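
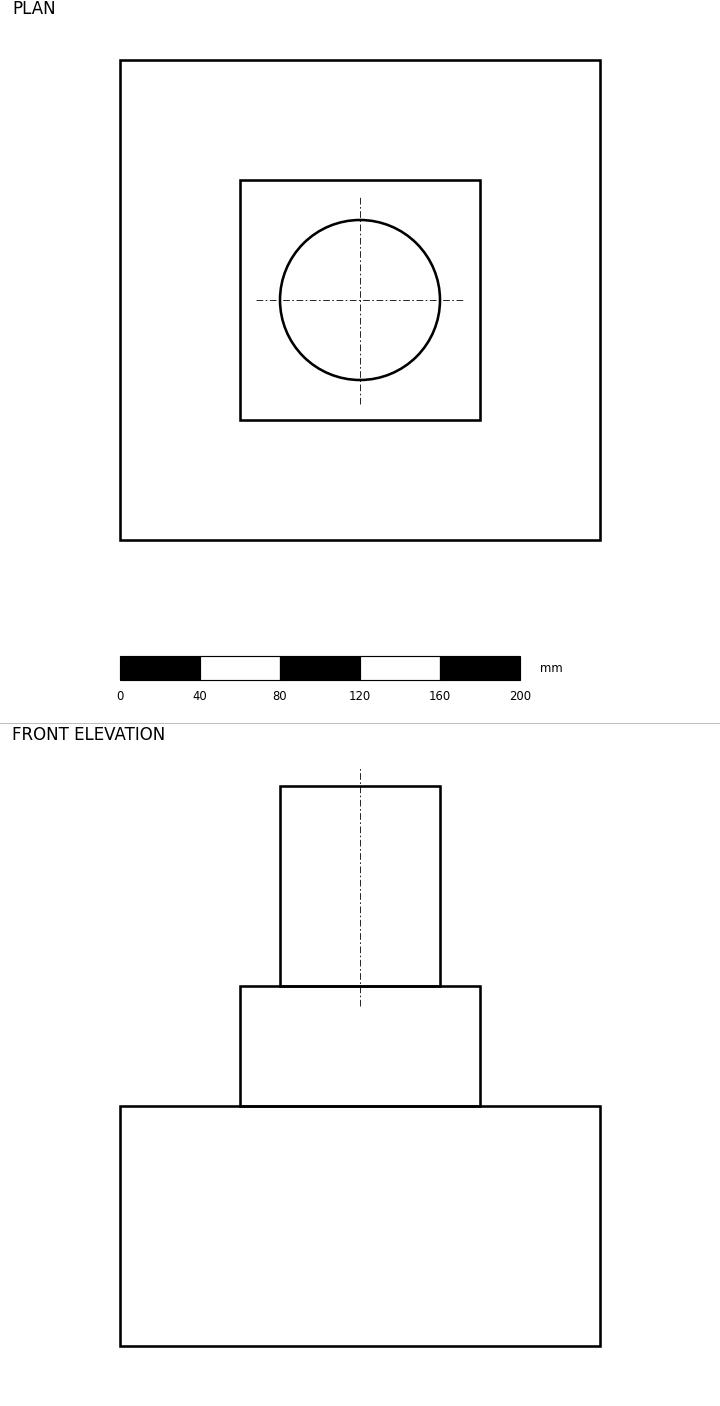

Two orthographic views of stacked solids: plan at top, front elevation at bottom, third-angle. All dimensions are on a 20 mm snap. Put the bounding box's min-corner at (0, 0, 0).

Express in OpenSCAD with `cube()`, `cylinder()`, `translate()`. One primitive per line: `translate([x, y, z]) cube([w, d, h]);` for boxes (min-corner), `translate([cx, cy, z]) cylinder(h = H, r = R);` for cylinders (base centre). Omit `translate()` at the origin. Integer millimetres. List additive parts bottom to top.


cube([240, 240, 120]);
translate([60, 60, 120]) cube([120, 120, 60]);
translate([120, 120, 180]) cylinder(h = 100, r = 40);


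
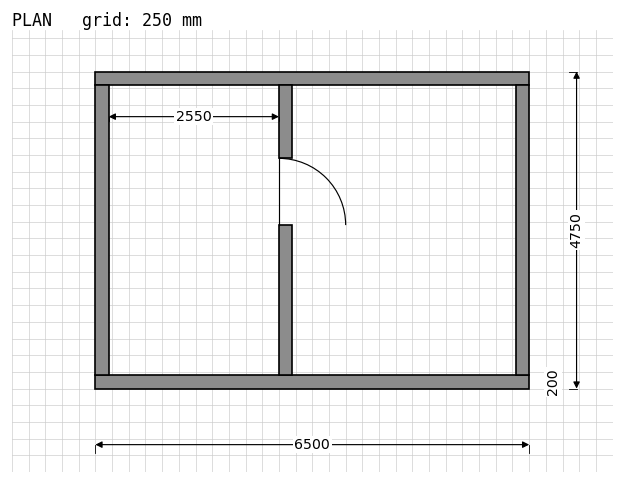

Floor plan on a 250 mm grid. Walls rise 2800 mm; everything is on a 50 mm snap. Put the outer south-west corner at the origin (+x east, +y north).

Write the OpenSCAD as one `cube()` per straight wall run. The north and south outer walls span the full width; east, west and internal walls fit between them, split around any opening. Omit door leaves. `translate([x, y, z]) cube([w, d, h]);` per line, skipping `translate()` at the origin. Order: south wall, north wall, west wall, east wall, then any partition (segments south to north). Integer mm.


cube([6500, 200, 2800]);
translate([0, 4550, 0]) cube([6500, 200, 2800]);
translate([0, 200, 0]) cube([200, 4350, 2800]);
translate([6300, 200, 0]) cube([200, 4350, 2800]);
translate([2750, 200, 0]) cube([200, 2250, 2800]);
translate([2750, 3450, 0]) cube([200, 1100, 2800]);


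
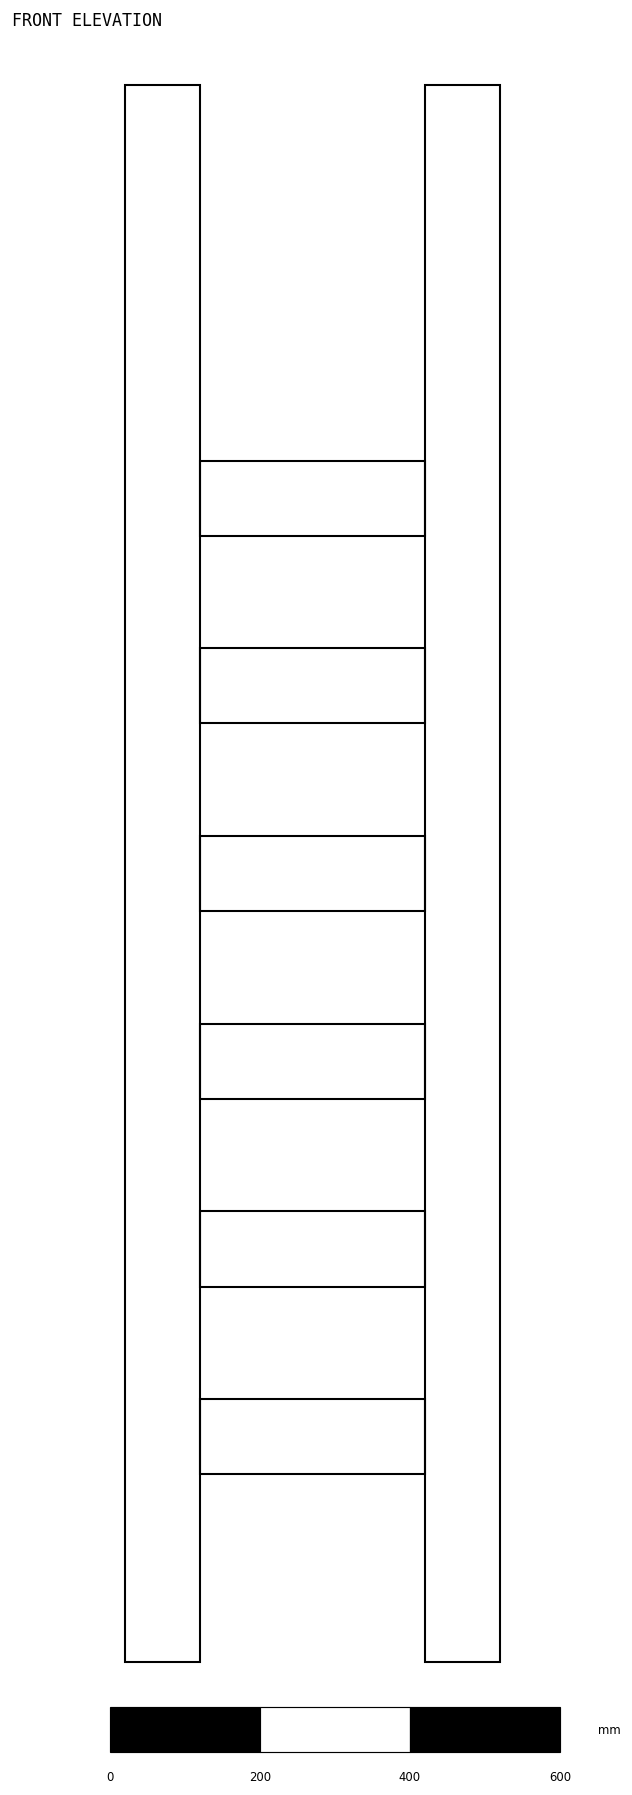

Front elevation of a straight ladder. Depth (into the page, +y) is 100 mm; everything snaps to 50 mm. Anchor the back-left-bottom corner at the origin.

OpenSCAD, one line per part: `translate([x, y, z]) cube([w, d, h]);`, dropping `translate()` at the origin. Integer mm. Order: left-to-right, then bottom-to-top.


cube([100, 100, 2100]);
translate([100, 0, 250]) cube([300, 100, 100]);
translate([100, 0, 500]) cube([300, 100, 100]);
translate([100, 0, 750]) cube([300, 100, 100]);
translate([100, 0, 1000]) cube([300, 100, 100]);
translate([100, 0, 1250]) cube([300, 100, 100]);
translate([100, 0, 1500]) cube([300, 100, 100]);
translate([400, 0, 0]) cube([100, 100, 2100]);


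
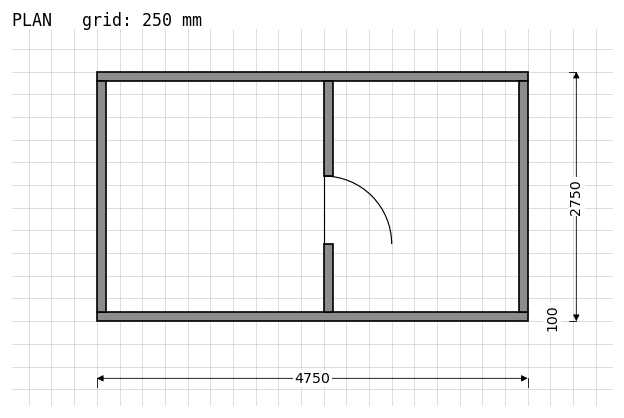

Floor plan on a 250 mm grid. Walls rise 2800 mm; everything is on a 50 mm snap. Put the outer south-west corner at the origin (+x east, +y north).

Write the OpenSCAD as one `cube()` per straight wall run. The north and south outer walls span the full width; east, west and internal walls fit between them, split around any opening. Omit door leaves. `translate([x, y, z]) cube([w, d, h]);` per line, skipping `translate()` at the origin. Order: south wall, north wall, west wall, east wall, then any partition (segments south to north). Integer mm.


cube([4750, 100, 2800]);
translate([0, 2650, 0]) cube([4750, 100, 2800]);
translate([0, 100, 0]) cube([100, 2550, 2800]);
translate([4650, 100, 0]) cube([100, 2550, 2800]);
translate([2500, 100, 0]) cube([100, 750, 2800]);
translate([2500, 1600, 0]) cube([100, 1050, 2800]);


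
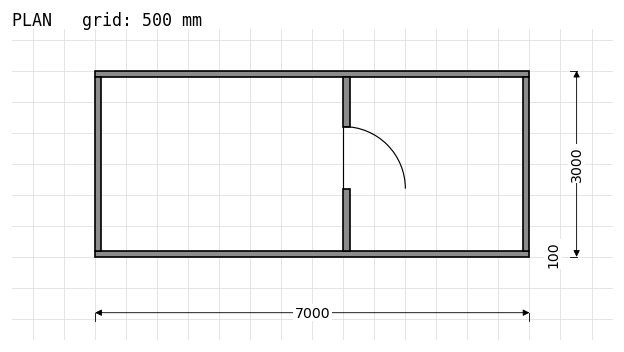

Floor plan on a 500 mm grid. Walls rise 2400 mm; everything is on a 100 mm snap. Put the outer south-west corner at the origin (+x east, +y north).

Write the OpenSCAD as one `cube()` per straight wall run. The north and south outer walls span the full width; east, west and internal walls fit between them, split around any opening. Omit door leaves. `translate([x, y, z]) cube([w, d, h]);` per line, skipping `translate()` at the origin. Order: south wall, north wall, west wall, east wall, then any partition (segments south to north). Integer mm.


cube([7000, 100, 2400]);
translate([0, 2900, 0]) cube([7000, 100, 2400]);
translate([0, 100, 0]) cube([100, 2800, 2400]);
translate([6900, 100, 0]) cube([100, 2800, 2400]);
translate([4000, 100, 0]) cube([100, 1000, 2400]);
translate([4000, 2100, 0]) cube([100, 800, 2400]);


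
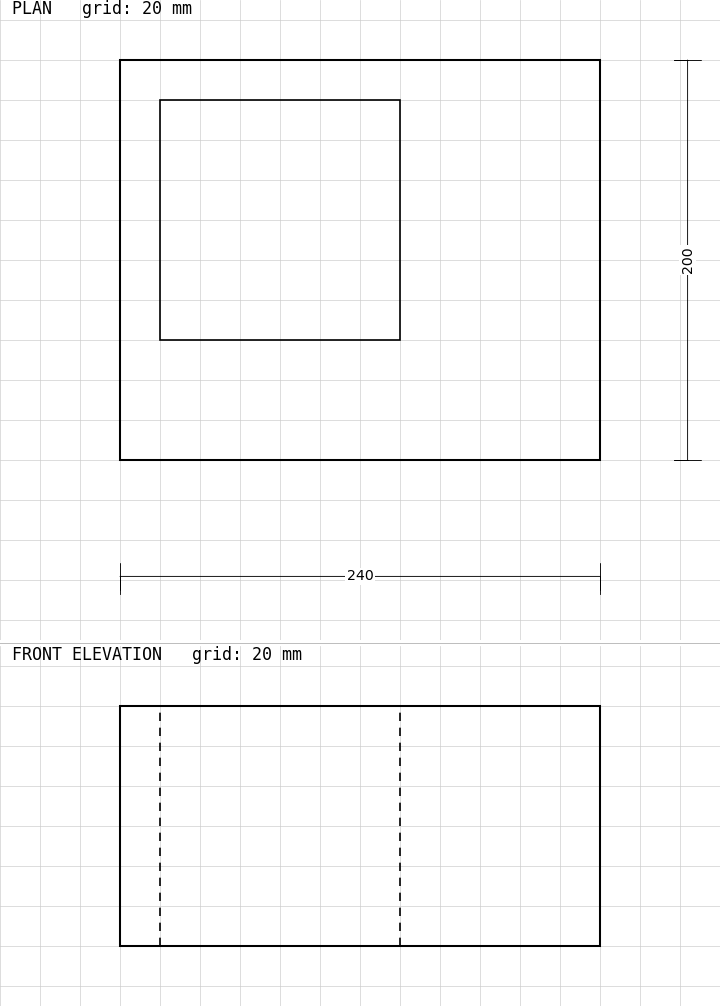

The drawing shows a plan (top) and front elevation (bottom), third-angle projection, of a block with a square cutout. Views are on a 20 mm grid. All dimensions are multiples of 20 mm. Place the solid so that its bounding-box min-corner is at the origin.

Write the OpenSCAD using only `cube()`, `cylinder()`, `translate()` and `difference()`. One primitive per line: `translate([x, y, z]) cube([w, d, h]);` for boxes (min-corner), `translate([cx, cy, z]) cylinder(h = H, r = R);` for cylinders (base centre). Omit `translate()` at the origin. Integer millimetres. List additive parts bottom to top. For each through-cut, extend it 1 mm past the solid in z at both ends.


difference() {
  cube([240, 200, 120]);
  translate([20, 60, -1]) cube([120, 120, 122]);
}


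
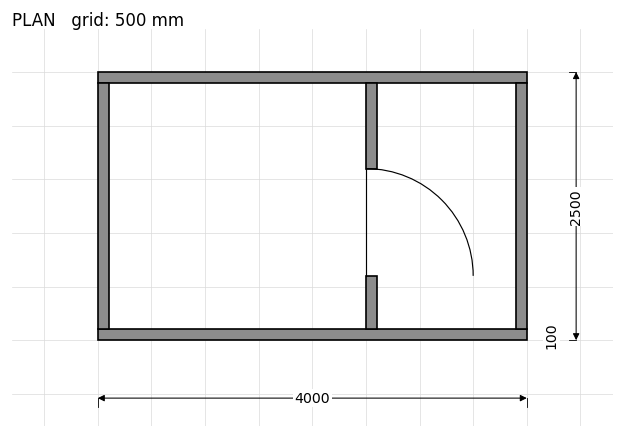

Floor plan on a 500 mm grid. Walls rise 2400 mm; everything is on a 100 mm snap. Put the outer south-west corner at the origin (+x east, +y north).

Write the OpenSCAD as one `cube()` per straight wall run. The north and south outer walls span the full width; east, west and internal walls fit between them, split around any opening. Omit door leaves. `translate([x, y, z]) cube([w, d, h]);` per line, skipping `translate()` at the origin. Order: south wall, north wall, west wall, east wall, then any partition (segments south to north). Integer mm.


cube([4000, 100, 2400]);
translate([0, 2400, 0]) cube([4000, 100, 2400]);
translate([0, 100, 0]) cube([100, 2300, 2400]);
translate([3900, 100, 0]) cube([100, 2300, 2400]);
translate([2500, 100, 0]) cube([100, 500, 2400]);
translate([2500, 1600, 0]) cube([100, 800, 2400]);


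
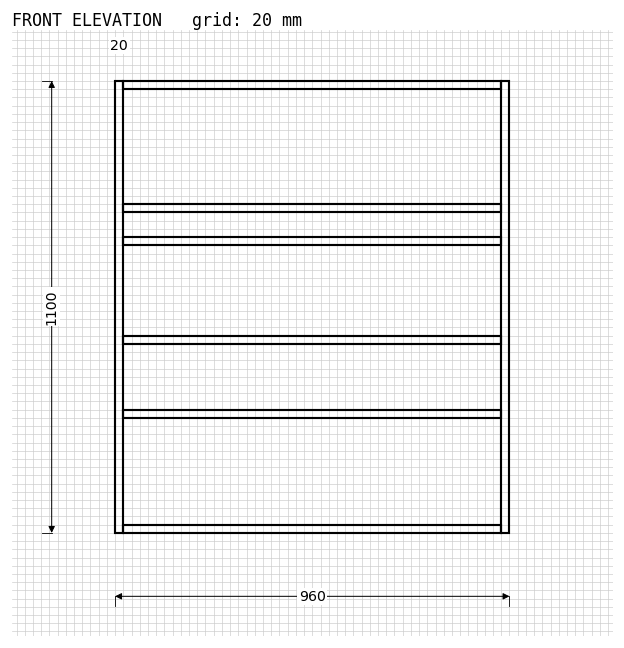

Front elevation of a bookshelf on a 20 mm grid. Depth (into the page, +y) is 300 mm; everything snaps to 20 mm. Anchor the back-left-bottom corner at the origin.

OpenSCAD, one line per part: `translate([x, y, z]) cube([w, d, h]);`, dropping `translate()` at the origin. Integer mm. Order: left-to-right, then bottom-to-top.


cube([20, 300, 1100]);
translate([20, 0, 0]) cube([920, 300, 20]);
translate([20, 0, 280]) cube([920, 300, 20]);
translate([20, 0, 460]) cube([920, 300, 20]);
translate([20, 0, 700]) cube([920, 300, 20]);
translate([20, 0, 780]) cube([920, 300, 20]);
translate([20, 0, 1080]) cube([920, 300, 20]);
translate([940, 0, 0]) cube([20, 300, 1100]);


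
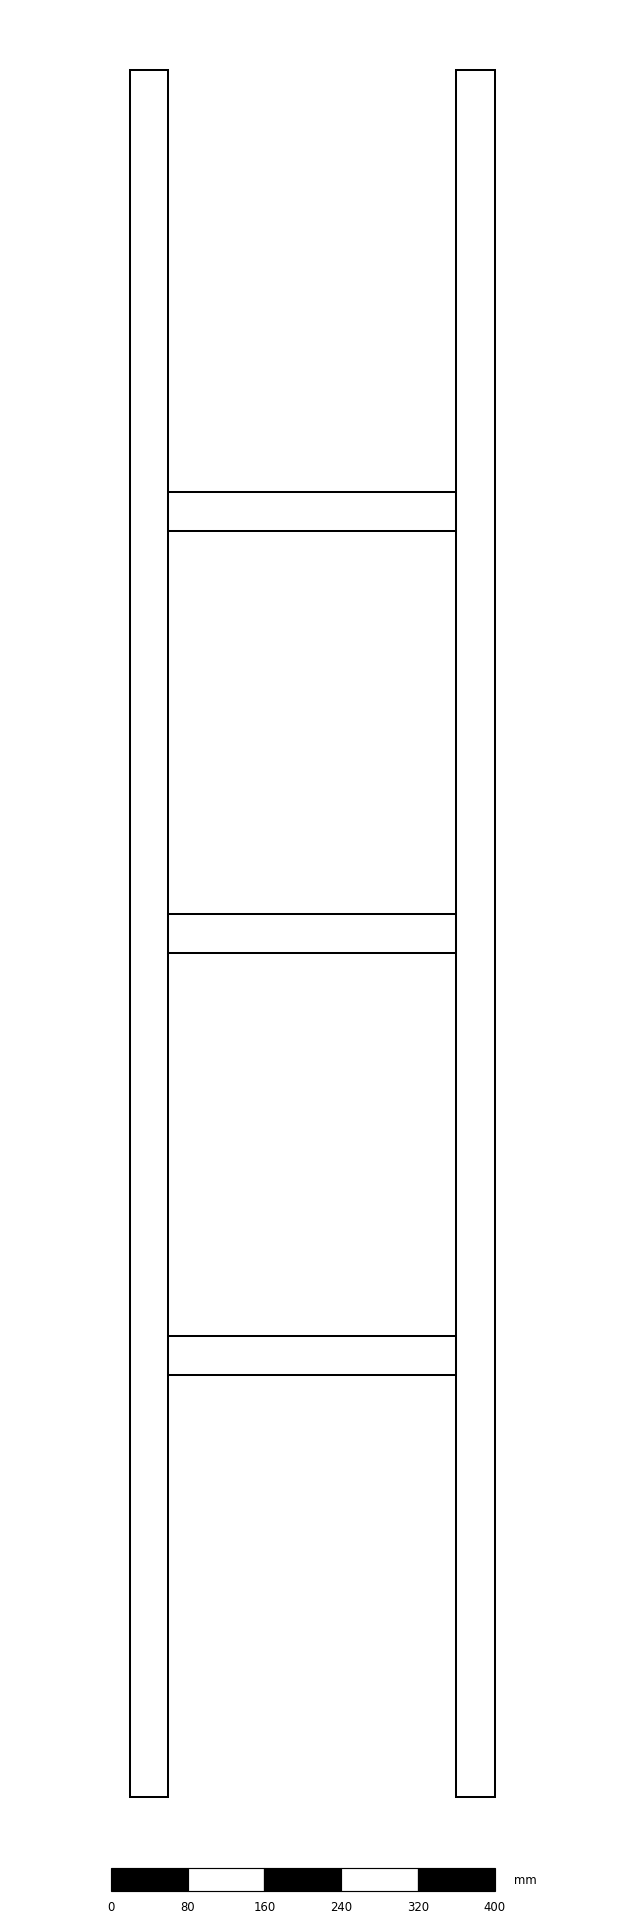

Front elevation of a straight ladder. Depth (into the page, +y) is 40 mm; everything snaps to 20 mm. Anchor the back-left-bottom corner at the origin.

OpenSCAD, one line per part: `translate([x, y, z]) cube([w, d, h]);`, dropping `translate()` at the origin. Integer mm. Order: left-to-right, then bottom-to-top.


cube([40, 40, 1800]);
translate([40, 0, 440]) cube([300, 40, 40]);
translate([40, 0, 880]) cube([300, 40, 40]);
translate([40, 0, 1320]) cube([300, 40, 40]);
translate([340, 0, 0]) cube([40, 40, 1800]);


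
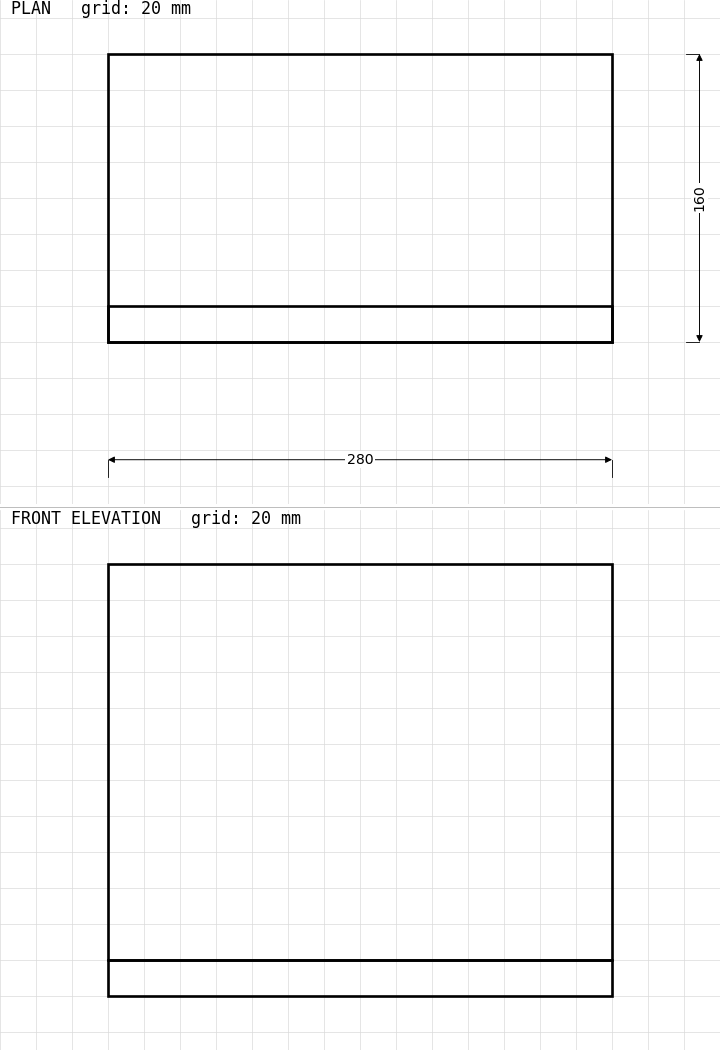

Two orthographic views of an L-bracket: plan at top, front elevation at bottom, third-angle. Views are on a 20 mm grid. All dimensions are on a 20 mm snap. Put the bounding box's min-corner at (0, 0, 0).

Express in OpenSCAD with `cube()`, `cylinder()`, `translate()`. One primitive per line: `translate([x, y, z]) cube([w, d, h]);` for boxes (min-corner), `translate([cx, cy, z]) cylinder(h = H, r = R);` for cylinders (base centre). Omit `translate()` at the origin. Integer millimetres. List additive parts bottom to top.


cube([280, 160, 20]);
translate([0, 0, 20]) cube([280, 20, 220]);


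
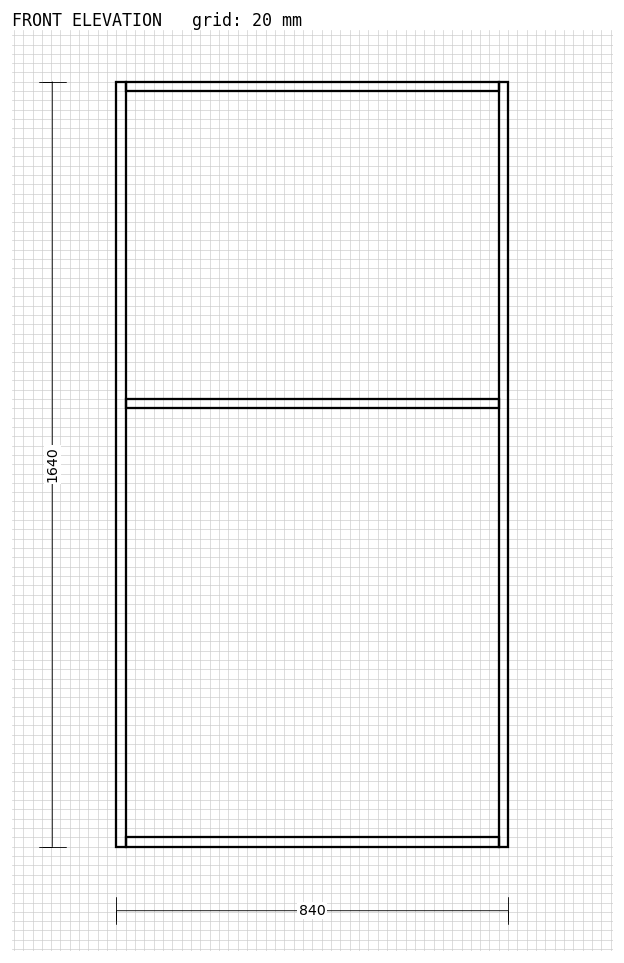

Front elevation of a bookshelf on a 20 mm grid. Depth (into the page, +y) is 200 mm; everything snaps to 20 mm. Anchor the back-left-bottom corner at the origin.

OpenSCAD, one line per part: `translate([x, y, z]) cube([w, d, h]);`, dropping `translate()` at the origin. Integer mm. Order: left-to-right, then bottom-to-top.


cube([20, 200, 1640]);
translate([20, 0, 0]) cube([800, 200, 20]);
translate([20, 0, 940]) cube([800, 200, 20]);
translate([20, 0, 1620]) cube([800, 200, 20]);
translate([820, 0, 0]) cube([20, 200, 1640]);


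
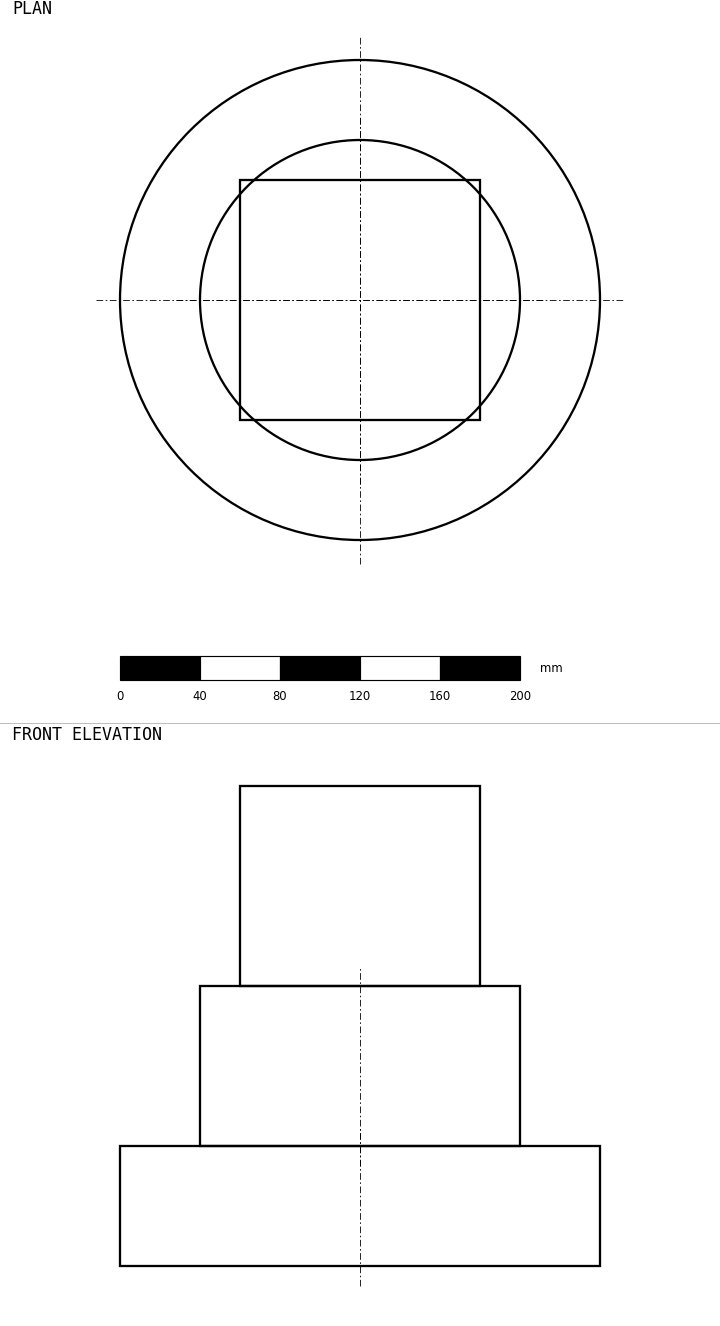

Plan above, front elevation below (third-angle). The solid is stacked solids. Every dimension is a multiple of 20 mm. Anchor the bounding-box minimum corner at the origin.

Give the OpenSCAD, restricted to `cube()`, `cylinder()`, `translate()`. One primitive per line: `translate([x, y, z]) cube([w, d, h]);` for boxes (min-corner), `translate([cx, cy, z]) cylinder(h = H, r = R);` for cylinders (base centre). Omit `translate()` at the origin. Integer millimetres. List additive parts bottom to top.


translate([120, 120, 0]) cylinder(h = 60, r = 120);
translate([120, 120, 60]) cylinder(h = 80, r = 80);
translate([60, 60, 140]) cube([120, 120, 100]);


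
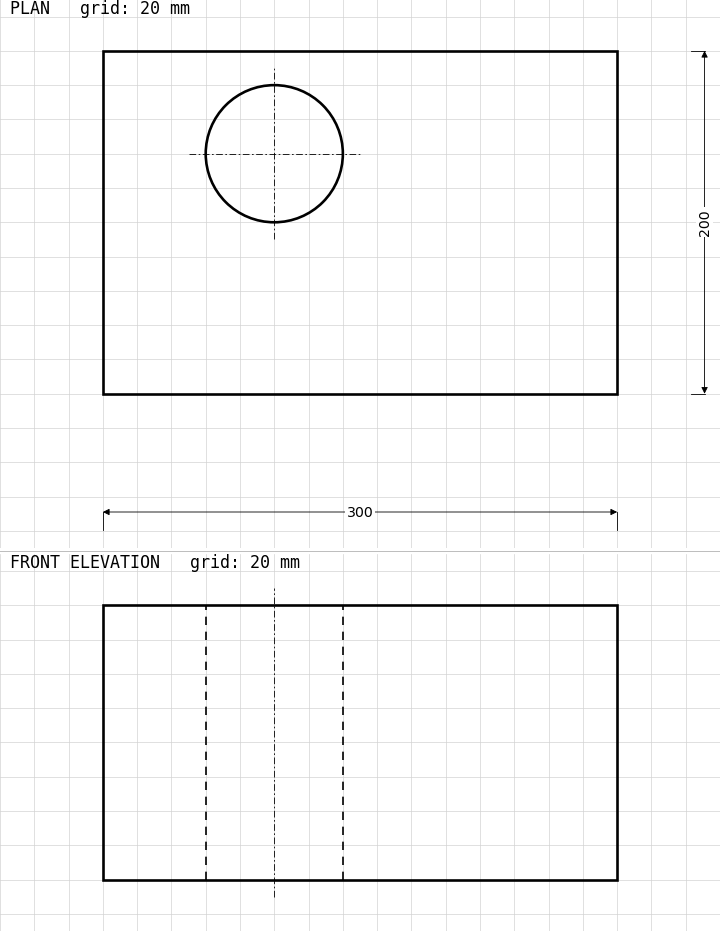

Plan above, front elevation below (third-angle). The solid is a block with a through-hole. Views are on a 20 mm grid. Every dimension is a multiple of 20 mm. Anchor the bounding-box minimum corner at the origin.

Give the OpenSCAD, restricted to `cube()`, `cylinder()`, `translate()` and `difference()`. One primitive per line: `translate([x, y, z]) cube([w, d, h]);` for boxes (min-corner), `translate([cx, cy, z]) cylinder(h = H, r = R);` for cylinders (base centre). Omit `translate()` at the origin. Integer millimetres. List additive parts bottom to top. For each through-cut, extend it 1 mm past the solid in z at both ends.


difference() {
  cube([300, 200, 160]);
  translate([100, 140, -1]) cylinder(h = 162, r = 40);
}


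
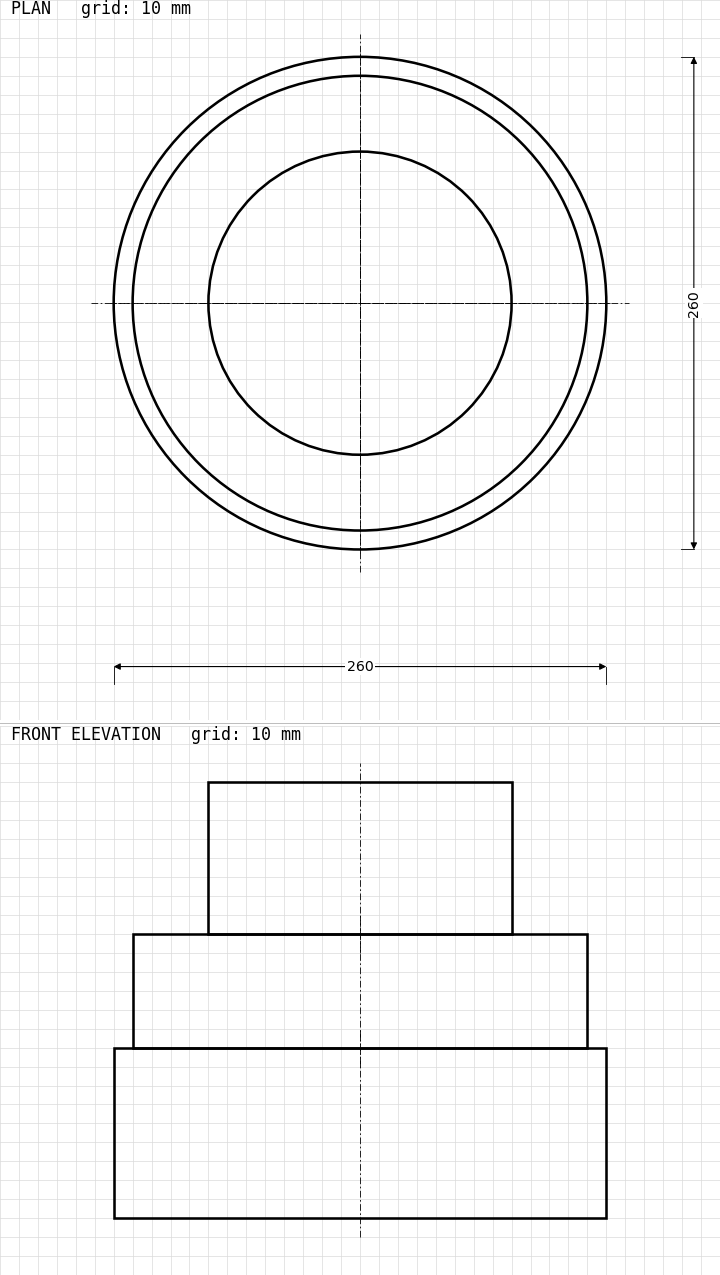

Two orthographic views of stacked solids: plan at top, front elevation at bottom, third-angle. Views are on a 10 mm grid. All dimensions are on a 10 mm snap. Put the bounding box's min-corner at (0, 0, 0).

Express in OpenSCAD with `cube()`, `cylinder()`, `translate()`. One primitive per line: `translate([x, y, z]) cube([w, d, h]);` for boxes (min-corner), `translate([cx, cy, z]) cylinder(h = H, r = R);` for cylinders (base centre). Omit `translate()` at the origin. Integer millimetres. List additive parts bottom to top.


translate([130, 130, 0]) cylinder(h = 90, r = 130);
translate([130, 130, 90]) cylinder(h = 60, r = 120);
translate([130, 130, 150]) cylinder(h = 80, r = 80);


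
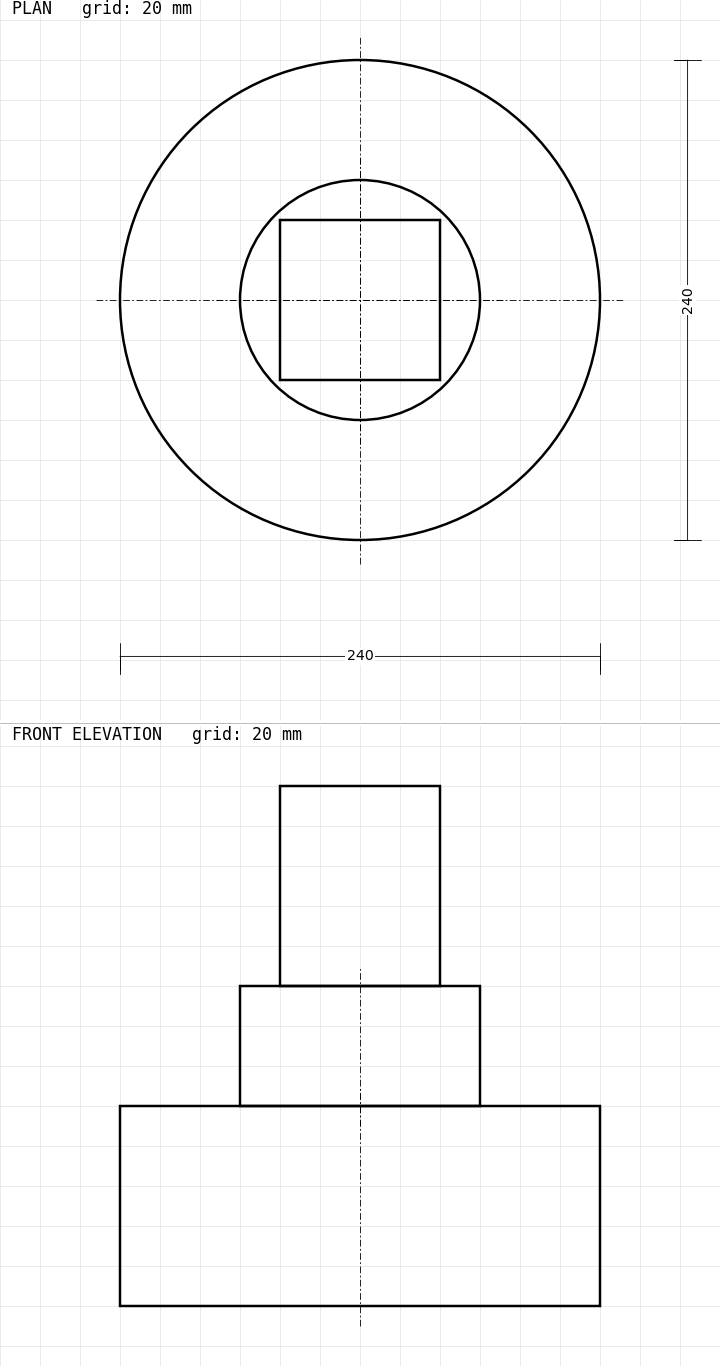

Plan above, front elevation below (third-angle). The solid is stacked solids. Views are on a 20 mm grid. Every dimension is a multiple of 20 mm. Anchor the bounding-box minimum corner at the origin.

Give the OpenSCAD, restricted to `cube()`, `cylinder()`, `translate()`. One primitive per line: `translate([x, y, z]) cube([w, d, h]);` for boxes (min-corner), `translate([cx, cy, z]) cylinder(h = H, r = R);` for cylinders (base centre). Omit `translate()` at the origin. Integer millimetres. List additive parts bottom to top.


translate([120, 120, 0]) cylinder(h = 100, r = 120);
translate([120, 120, 100]) cylinder(h = 60, r = 60);
translate([80, 80, 160]) cube([80, 80, 100]);


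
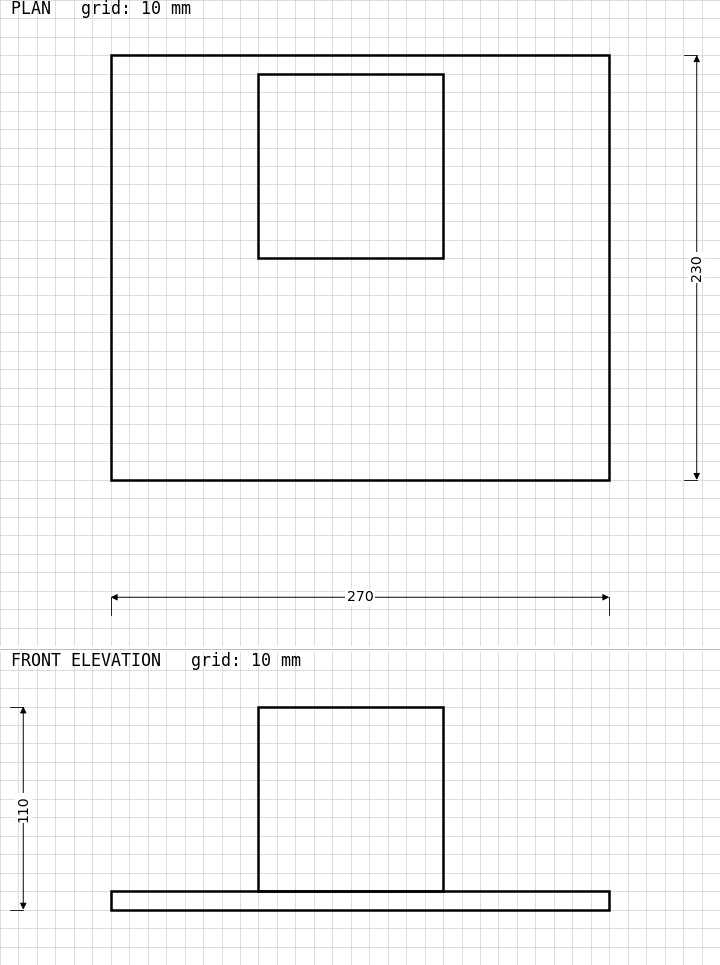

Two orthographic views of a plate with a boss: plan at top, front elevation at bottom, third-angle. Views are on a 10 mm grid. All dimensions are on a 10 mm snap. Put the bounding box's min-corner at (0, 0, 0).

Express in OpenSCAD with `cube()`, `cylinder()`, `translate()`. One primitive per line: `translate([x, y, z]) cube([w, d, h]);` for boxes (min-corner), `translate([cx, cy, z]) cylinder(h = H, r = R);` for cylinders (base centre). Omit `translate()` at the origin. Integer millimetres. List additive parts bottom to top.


cube([270, 230, 10]);
translate([80, 120, 10]) cube([100, 100, 100]);


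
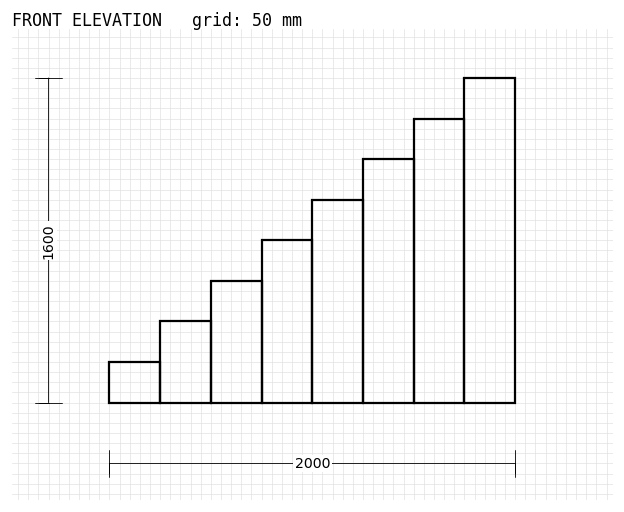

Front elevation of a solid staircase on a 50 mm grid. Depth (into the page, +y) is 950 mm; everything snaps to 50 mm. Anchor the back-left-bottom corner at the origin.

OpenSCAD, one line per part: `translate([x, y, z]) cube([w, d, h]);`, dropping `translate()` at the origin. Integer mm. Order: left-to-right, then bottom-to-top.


cube([250, 950, 200]);
translate([250, 0, 0]) cube([250, 950, 400]);
translate([500, 0, 0]) cube([250, 950, 600]);
translate([750, 0, 0]) cube([250, 950, 800]);
translate([1000, 0, 0]) cube([250, 950, 1000]);
translate([1250, 0, 0]) cube([250, 950, 1200]);
translate([1500, 0, 0]) cube([250, 950, 1400]);
translate([1750, 0, 0]) cube([250, 950, 1600]);


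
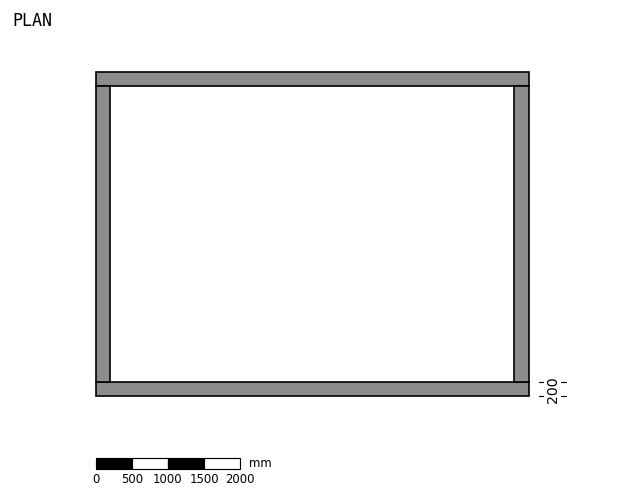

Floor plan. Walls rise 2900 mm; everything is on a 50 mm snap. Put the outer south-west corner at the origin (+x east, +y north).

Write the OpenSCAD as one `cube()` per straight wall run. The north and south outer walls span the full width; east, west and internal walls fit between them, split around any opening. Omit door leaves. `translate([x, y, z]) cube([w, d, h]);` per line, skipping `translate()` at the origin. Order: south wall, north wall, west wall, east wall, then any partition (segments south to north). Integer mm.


cube([6000, 200, 2900]);
translate([0, 4300, 0]) cube([6000, 200, 2900]);
translate([0, 200, 0]) cube([200, 4100, 2900]);
translate([5800, 200, 0]) cube([200, 4100, 2900]);


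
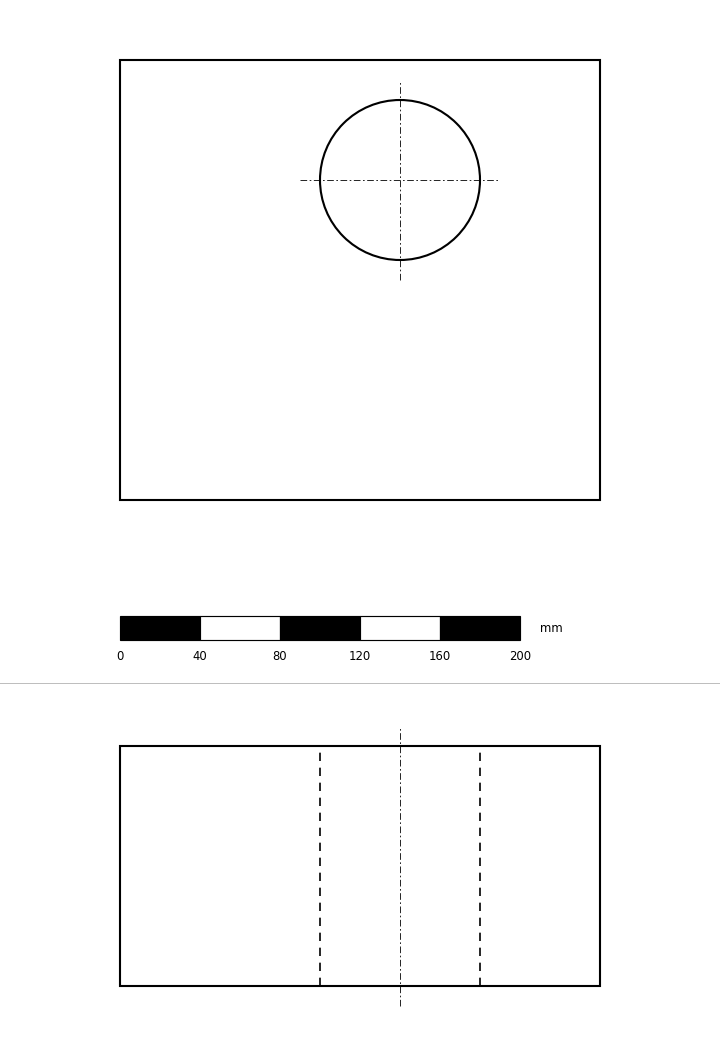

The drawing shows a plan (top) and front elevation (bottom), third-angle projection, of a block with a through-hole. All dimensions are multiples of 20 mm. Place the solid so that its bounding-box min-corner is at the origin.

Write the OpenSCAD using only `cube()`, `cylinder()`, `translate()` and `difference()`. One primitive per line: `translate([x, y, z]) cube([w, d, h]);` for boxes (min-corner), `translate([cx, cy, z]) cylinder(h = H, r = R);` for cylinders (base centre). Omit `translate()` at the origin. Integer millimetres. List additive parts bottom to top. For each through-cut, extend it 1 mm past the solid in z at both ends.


difference() {
  cube([240, 220, 120]);
  translate([140, 160, -1]) cylinder(h = 122, r = 40);
}


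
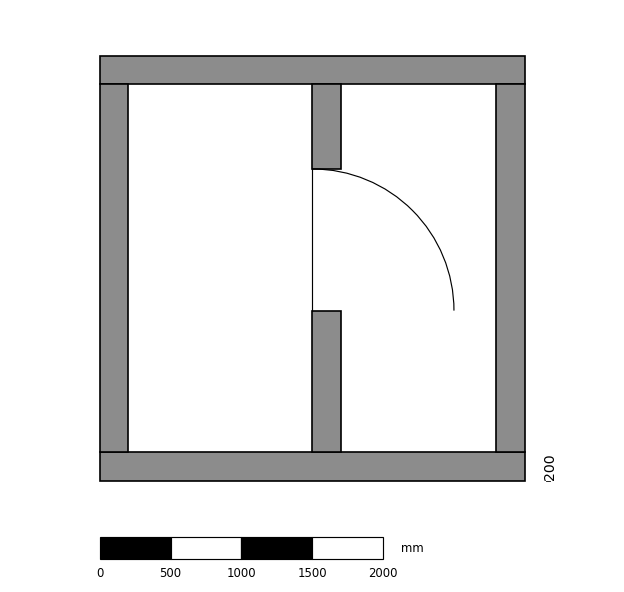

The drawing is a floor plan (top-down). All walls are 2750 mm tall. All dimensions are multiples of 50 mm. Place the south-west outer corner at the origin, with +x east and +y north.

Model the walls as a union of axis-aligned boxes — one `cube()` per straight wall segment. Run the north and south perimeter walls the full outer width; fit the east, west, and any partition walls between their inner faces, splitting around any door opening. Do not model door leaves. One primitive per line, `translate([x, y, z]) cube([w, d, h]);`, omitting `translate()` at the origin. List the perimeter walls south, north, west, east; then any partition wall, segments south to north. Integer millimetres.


cube([3000, 200, 2750]);
translate([0, 2800, 0]) cube([3000, 200, 2750]);
translate([0, 200, 0]) cube([200, 2600, 2750]);
translate([2800, 200, 0]) cube([200, 2600, 2750]);
translate([1500, 200, 0]) cube([200, 1000, 2750]);
translate([1500, 2200, 0]) cube([200, 600, 2750]);


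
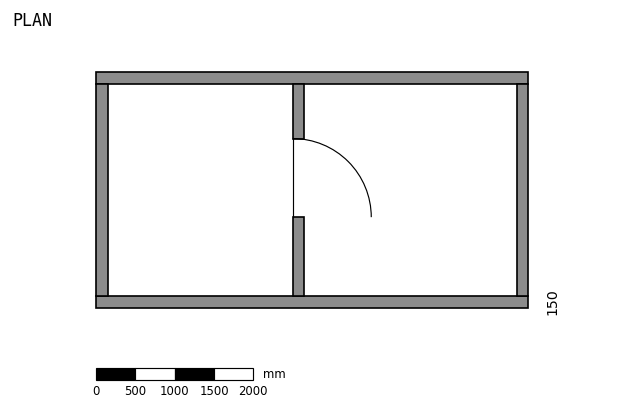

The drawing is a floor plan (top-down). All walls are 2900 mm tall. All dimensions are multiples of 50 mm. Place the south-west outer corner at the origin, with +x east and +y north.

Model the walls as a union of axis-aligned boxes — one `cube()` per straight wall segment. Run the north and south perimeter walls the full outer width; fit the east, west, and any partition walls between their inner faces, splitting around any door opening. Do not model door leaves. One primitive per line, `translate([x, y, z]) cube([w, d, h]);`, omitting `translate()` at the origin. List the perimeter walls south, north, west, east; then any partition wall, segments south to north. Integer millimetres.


cube([5500, 150, 2900]);
translate([0, 2850, 0]) cube([5500, 150, 2900]);
translate([0, 150, 0]) cube([150, 2700, 2900]);
translate([5350, 150, 0]) cube([150, 2700, 2900]);
translate([2500, 150, 0]) cube([150, 1000, 2900]);
translate([2500, 2150, 0]) cube([150, 700, 2900]);


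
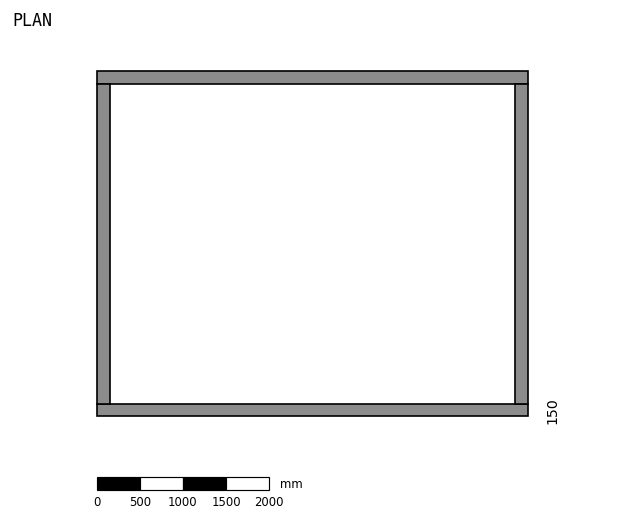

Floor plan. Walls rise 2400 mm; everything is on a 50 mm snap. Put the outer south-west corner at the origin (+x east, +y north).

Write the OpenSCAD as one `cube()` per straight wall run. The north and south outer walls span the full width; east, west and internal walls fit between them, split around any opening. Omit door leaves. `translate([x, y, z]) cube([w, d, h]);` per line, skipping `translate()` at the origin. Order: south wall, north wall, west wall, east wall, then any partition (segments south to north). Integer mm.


cube([5000, 150, 2400]);
translate([0, 3850, 0]) cube([5000, 150, 2400]);
translate([0, 150, 0]) cube([150, 3700, 2400]);
translate([4850, 150, 0]) cube([150, 3700, 2400]);


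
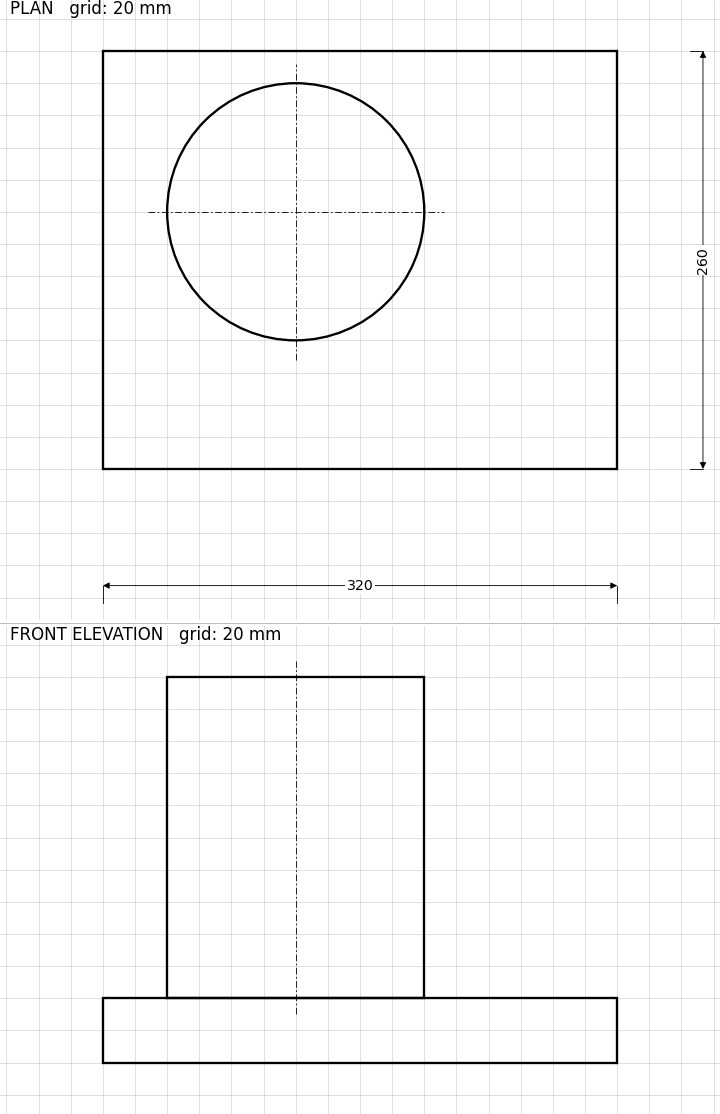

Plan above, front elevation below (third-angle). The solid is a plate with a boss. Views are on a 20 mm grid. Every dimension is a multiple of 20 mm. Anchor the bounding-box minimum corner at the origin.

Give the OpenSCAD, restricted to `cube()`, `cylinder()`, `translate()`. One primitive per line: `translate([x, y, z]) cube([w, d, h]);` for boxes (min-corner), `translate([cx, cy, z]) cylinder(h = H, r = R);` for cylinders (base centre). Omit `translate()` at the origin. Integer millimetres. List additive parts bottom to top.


cube([320, 260, 40]);
translate([120, 160, 40]) cylinder(h = 200, r = 80);


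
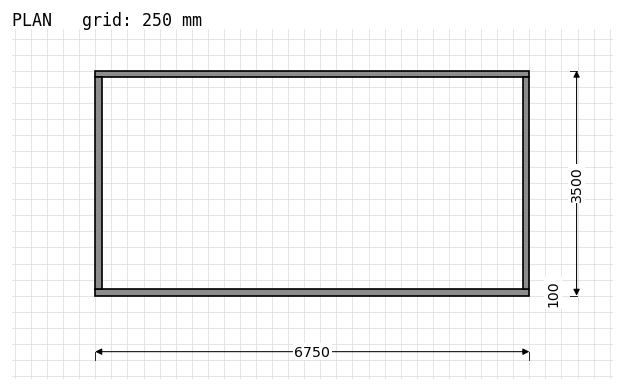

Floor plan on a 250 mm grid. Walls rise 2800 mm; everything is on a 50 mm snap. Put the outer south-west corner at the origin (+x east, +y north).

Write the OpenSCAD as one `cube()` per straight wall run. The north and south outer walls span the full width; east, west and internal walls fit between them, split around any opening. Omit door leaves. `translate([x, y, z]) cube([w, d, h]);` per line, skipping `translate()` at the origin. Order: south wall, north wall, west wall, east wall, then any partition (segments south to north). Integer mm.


cube([6750, 100, 2800]);
translate([0, 3400, 0]) cube([6750, 100, 2800]);
translate([0, 100, 0]) cube([100, 3300, 2800]);
translate([6650, 100, 0]) cube([100, 3300, 2800]);


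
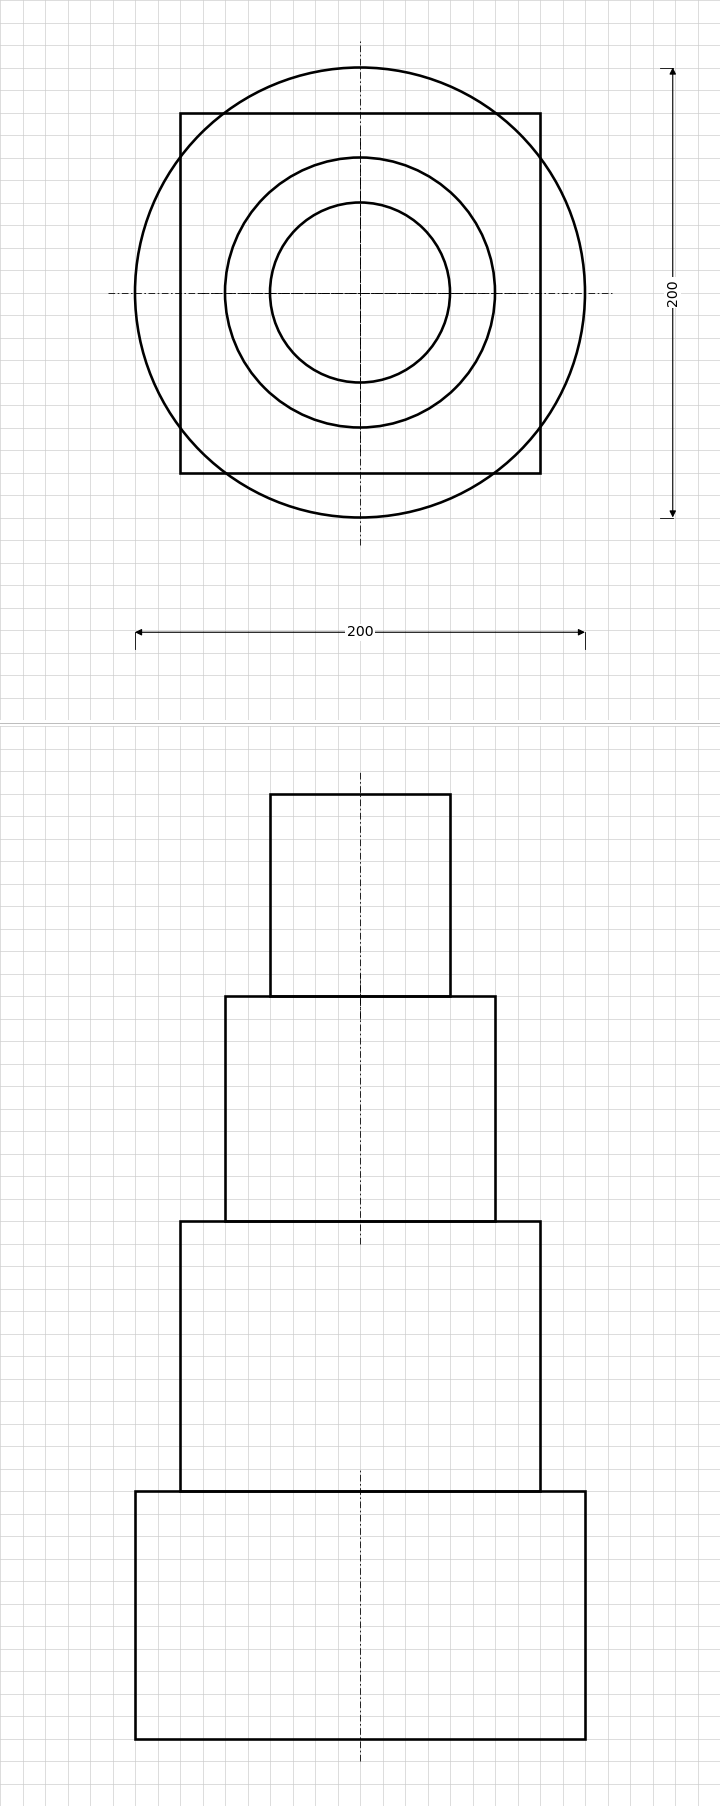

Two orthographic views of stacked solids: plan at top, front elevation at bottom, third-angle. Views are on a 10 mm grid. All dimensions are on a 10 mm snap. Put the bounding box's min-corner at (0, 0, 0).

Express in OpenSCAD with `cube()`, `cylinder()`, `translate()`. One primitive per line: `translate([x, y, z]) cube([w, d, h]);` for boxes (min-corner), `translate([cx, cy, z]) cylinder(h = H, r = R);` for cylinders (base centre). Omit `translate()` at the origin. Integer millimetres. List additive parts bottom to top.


translate([100, 100, 0]) cylinder(h = 110, r = 100);
translate([20, 20, 110]) cube([160, 160, 120]);
translate([100, 100, 230]) cylinder(h = 100, r = 60);
translate([100, 100, 330]) cylinder(h = 90, r = 40);


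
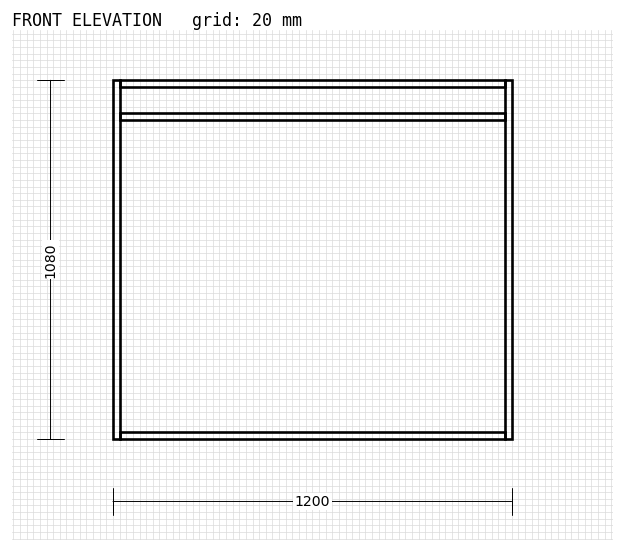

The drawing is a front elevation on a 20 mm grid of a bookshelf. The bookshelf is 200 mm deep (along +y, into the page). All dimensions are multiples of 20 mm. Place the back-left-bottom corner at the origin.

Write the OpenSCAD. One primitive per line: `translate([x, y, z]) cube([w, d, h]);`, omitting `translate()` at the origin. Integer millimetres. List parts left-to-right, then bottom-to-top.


cube([20, 200, 1080]);
translate([20, 0, 0]) cube([1160, 200, 20]);
translate([20, 0, 960]) cube([1160, 200, 20]);
translate([20, 0, 1060]) cube([1160, 200, 20]);
translate([1180, 0, 0]) cube([20, 200, 1080]);


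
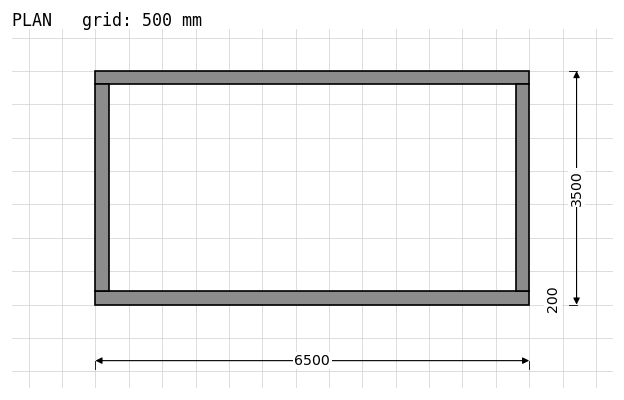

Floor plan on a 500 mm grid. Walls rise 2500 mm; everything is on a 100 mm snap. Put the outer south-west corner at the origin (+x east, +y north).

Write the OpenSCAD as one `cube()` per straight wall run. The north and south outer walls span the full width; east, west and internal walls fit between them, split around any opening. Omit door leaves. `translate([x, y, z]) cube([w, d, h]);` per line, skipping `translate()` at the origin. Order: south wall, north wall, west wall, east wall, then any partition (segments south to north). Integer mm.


cube([6500, 200, 2500]);
translate([0, 3300, 0]) cube([6500, 200, 2500]);
translate([0, 200, 0]) cube([200, 3100, 2500]);
translate([6300, 200, 0]) cube([200, 3100, 2500]);


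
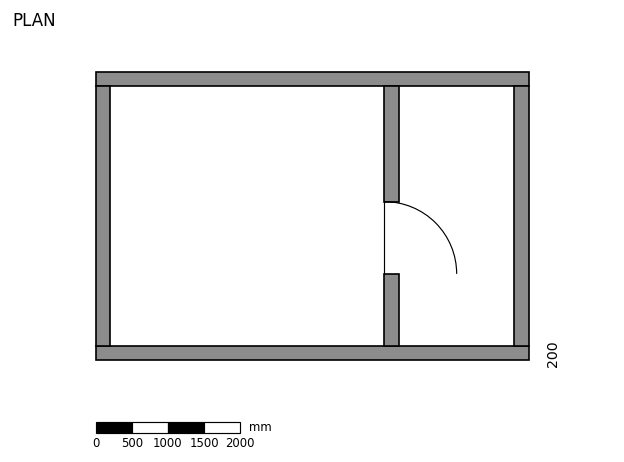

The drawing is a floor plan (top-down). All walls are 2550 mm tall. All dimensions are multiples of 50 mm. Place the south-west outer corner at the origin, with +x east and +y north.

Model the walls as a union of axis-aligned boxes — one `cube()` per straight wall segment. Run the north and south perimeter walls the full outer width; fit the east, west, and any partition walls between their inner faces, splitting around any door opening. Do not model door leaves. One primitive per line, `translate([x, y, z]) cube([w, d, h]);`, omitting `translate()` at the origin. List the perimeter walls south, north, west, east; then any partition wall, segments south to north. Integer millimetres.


cube([6000, 200, 2550]);
translate([0, 3800, 0]) cube([6000, 200, 2550]);
translate([0, 200, 0]) cube([200, 3600, 2550]);
translate([5800, 200, 0]) cube([200, 3600, 2550]);
translate([4000, 200, 0]) cube([200, 1000, 2550]);
translate([4000, 2200, 0]) cube([200, 1600, 2550]);


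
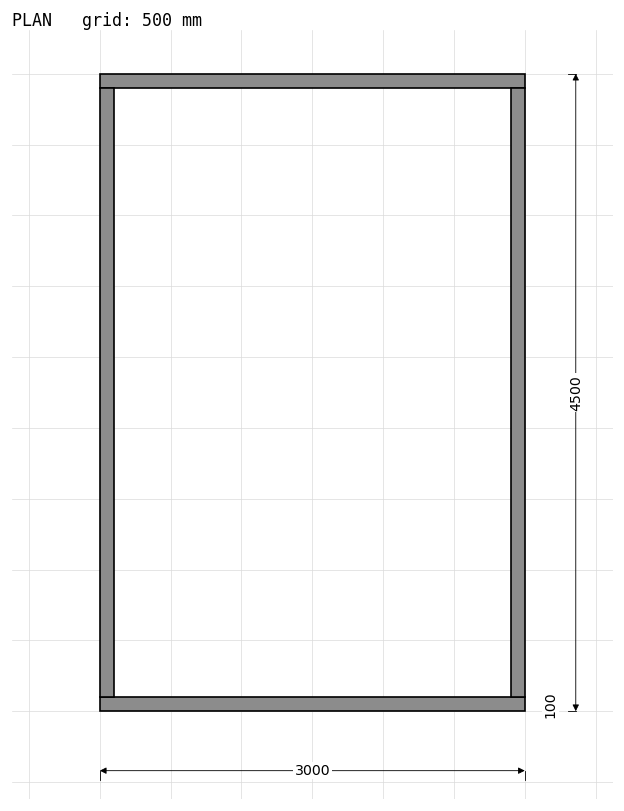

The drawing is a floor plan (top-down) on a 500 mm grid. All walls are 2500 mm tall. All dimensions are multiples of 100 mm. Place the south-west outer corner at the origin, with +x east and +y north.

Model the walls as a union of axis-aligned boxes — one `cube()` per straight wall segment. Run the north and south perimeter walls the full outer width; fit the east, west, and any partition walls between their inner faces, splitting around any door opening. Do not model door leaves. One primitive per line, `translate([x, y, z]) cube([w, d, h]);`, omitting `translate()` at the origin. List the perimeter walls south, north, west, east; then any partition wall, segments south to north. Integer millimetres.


cube([3000, 100, 2500]);
translate([0, 4400, 0]) cube([3000, 100, 2500]);
translate([0, 100, 0]) cube([100, 4300, 2500]);
translate([2900, 100, 0]) cube([100, 4300, 2500]);


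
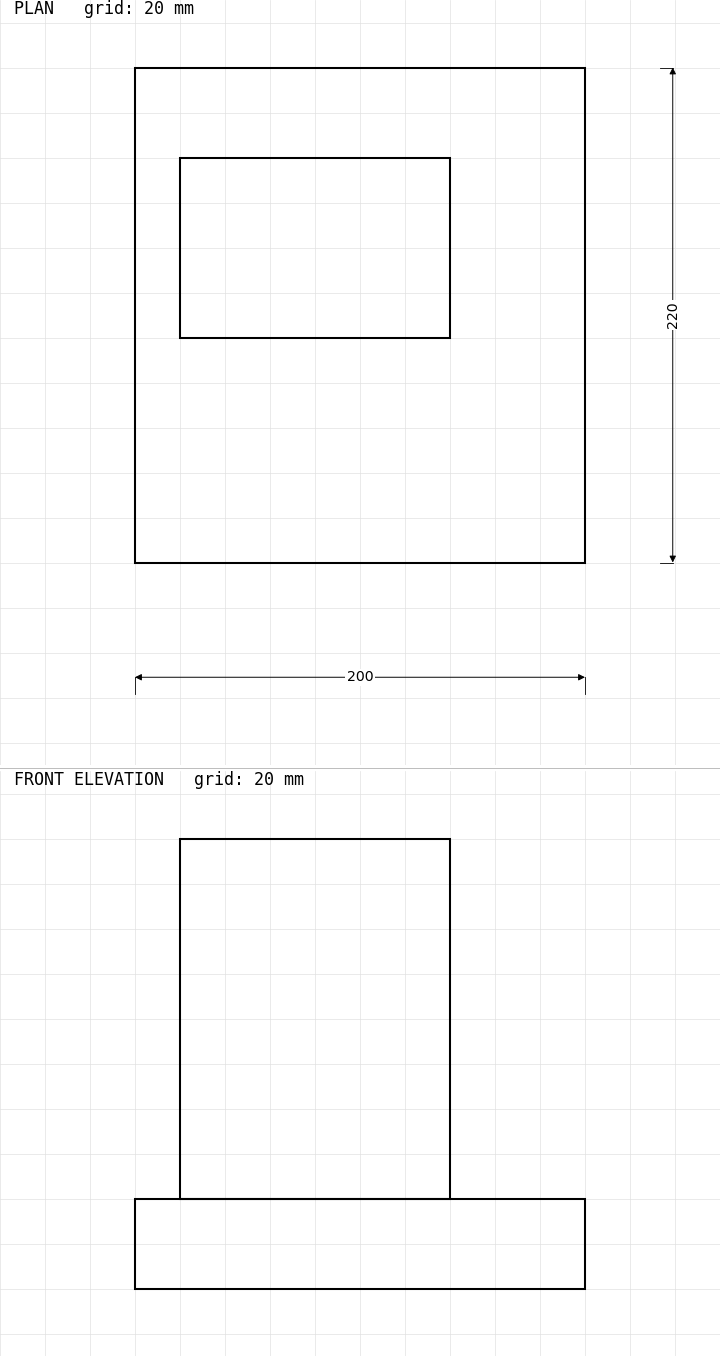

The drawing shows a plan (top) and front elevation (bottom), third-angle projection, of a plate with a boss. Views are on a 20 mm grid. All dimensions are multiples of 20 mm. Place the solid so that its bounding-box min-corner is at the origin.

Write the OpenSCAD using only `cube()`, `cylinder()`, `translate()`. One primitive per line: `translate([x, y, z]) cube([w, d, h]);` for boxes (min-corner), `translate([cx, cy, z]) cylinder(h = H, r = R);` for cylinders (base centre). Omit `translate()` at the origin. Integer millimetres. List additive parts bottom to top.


cube([200, 220, 40]);
translate([20, 100, 40]) cube([120, 80, 160]);


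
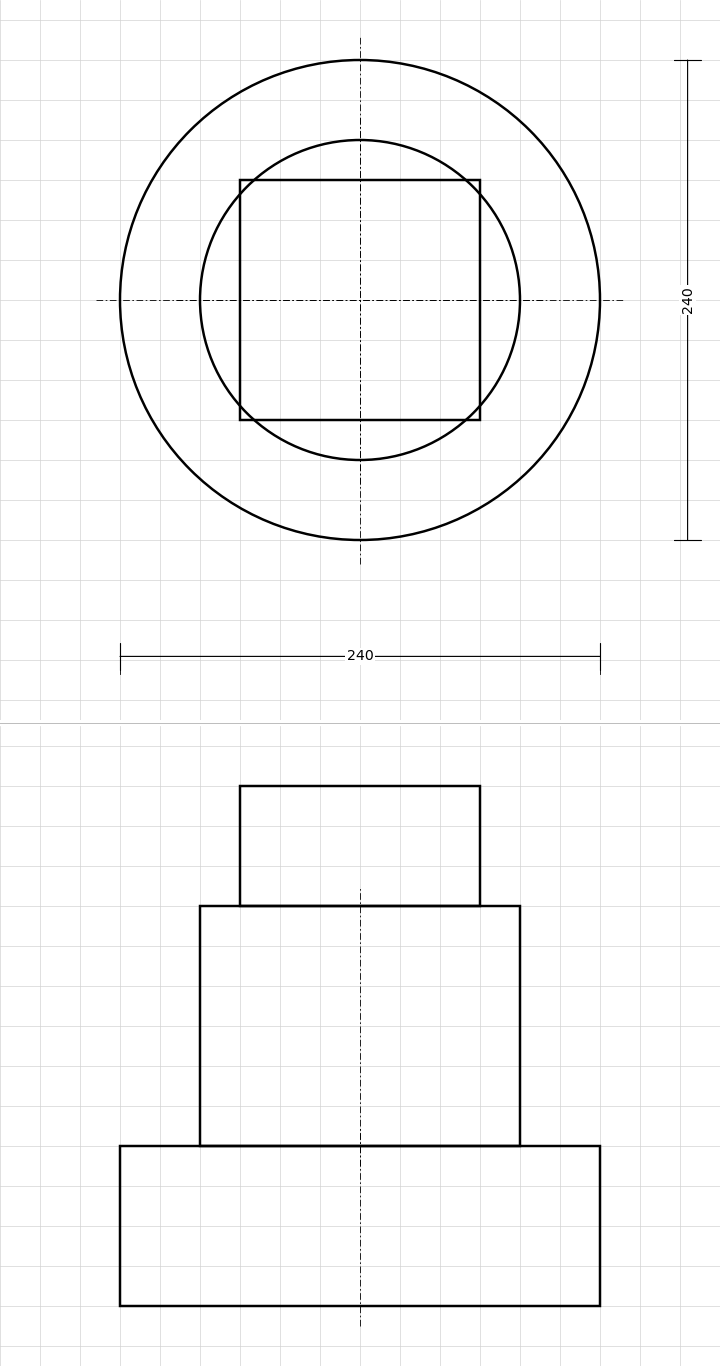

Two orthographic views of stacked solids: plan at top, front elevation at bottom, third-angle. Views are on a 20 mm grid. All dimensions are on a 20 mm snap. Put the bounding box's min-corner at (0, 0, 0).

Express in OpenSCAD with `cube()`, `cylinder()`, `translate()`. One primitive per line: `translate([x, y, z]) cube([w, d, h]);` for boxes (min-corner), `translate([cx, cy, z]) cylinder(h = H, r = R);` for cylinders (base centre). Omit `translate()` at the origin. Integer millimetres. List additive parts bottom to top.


translate([120, 120, 0]) cylinder(h = 80, r = 120);
translate([120, 120, 80]) cylinder(h = 120, r = 80);
translate([60, 60, 200]) cube([120, 120, 60]);


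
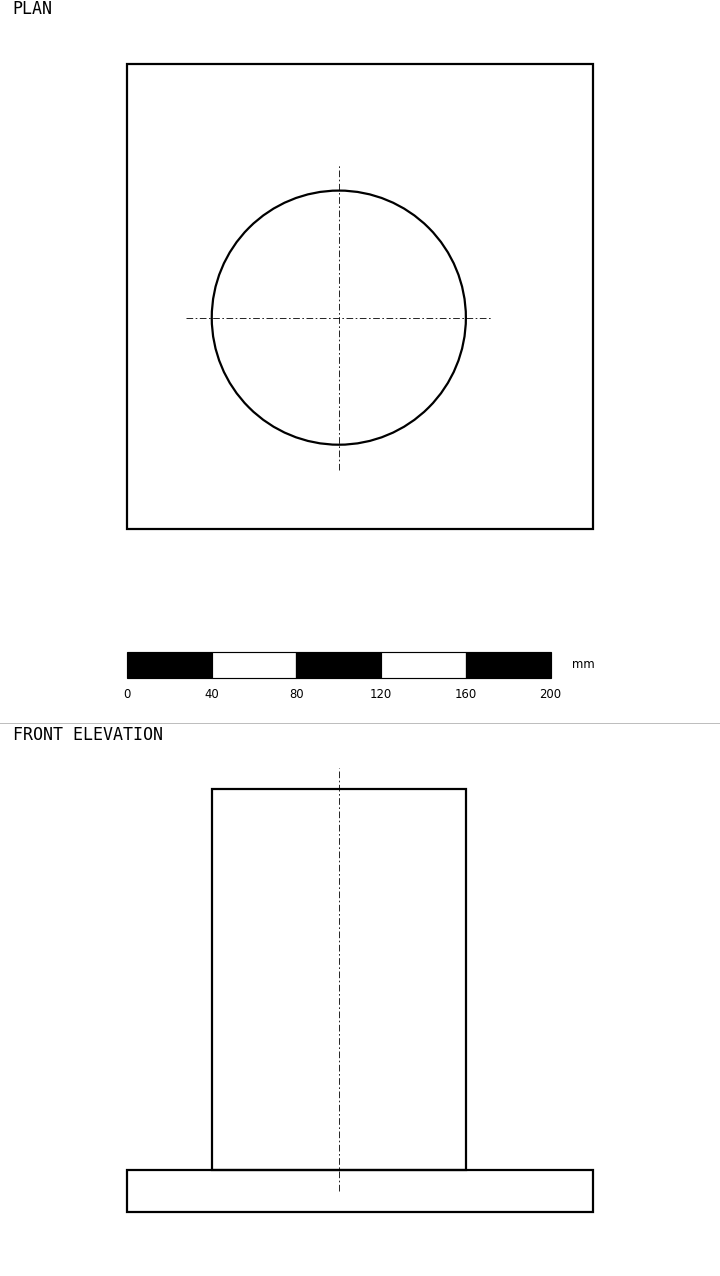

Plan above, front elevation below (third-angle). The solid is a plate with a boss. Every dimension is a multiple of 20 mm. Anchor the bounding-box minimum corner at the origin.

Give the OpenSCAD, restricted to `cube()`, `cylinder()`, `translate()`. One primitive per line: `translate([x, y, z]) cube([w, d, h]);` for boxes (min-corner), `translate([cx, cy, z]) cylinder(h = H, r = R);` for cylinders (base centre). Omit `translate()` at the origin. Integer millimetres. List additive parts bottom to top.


cube([220, 220, 20]);
translate([100, 100, 20]) cylinder(h = 180, r = 60);


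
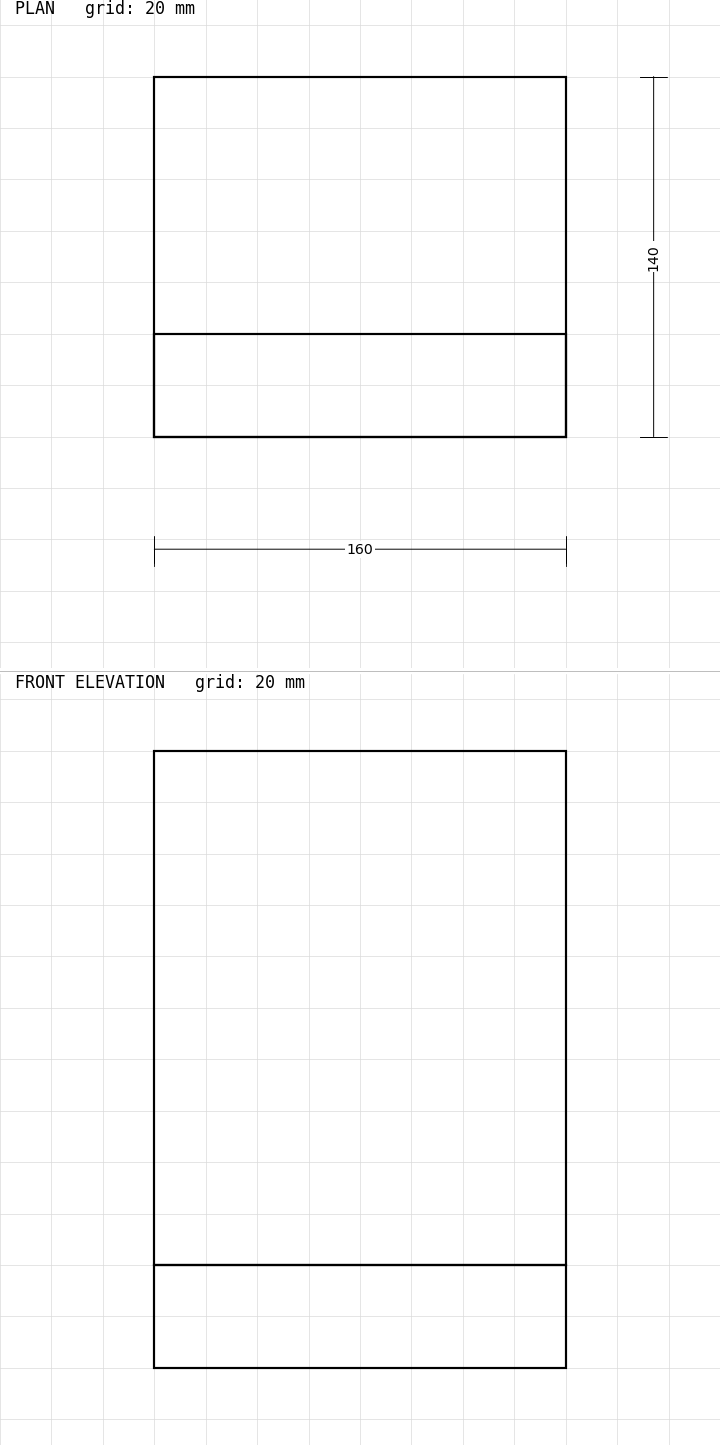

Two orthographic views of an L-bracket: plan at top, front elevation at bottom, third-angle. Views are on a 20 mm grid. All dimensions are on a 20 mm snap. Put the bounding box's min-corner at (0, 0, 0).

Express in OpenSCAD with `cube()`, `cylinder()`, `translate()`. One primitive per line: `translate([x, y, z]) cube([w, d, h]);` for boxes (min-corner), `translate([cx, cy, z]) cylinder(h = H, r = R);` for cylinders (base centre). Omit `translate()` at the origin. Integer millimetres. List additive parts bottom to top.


cube([160, 140, 40]);
translate([0, 0, 40]) cube([160, 40, 200]);


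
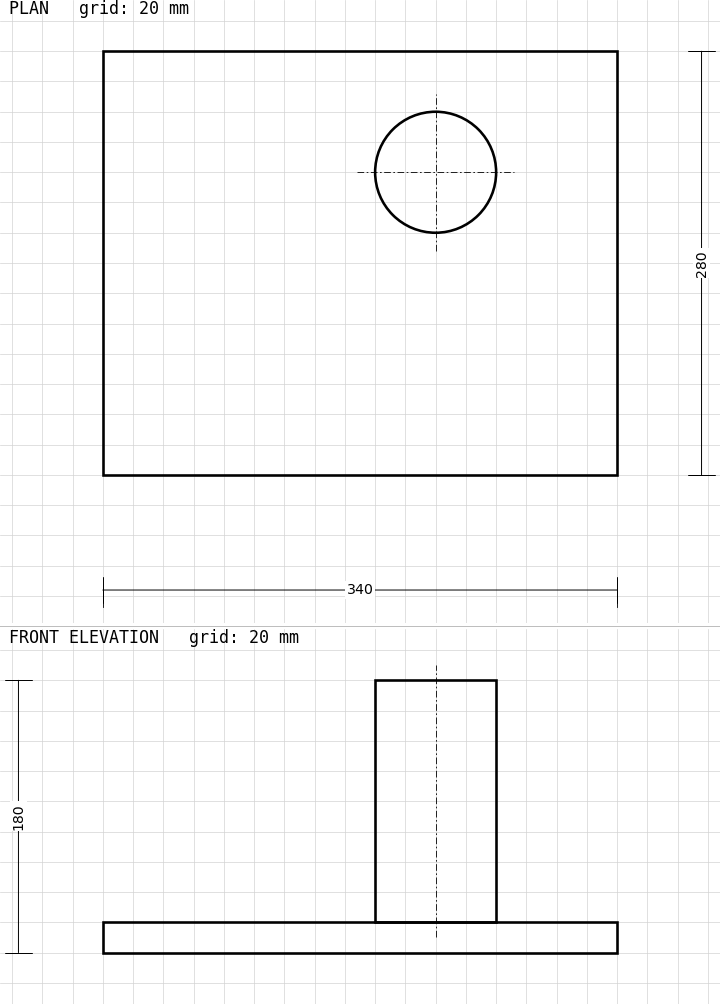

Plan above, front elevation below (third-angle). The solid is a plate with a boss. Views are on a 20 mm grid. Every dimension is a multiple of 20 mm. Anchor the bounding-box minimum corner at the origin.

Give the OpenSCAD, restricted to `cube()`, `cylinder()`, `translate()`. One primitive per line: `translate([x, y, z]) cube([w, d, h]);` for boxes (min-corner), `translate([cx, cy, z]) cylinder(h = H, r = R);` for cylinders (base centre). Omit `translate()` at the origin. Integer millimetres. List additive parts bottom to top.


cube([340, 280, 20]);
translate([220, 200, 20]) cylinder(h = 160, r = 40);


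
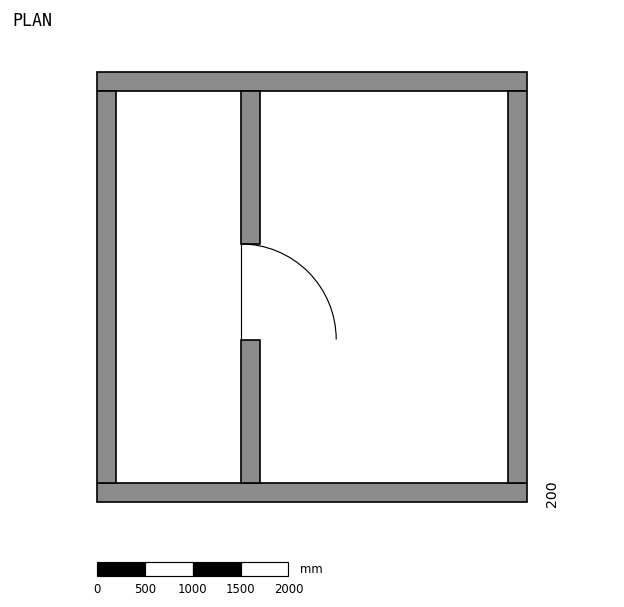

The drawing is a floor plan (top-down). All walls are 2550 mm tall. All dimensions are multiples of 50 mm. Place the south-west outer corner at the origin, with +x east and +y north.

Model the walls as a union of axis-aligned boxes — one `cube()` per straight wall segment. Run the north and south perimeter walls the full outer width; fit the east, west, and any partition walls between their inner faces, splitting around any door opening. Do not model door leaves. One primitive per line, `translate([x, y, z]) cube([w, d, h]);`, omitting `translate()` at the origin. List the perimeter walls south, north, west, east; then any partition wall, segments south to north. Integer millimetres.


cube([4500, 200, 2550]);
translate([0, 4300, 0]) cube([4500, 200, 2550]);
translate([0, 200, 0]) cube([200, 4100, 2550]);
translate([4300, 200, 0]) cube([200, 4100, 2550]);
translate([1500, 200, 0]) cube([200, 1500, 2550]);
translate([1500, 2700, 0]) cube([200, 1600, 2550]);
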